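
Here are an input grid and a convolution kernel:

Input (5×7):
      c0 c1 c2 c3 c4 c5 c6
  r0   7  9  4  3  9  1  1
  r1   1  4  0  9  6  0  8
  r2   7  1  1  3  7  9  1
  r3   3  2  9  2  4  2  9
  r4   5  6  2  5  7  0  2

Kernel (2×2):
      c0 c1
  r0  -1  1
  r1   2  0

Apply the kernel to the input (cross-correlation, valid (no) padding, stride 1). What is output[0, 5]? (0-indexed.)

The receptive field on the input at this output position is [1 1 / 0 8]. Elementwise product with the kernel and sum: 1·-1 + 1·1 + 0·2.

0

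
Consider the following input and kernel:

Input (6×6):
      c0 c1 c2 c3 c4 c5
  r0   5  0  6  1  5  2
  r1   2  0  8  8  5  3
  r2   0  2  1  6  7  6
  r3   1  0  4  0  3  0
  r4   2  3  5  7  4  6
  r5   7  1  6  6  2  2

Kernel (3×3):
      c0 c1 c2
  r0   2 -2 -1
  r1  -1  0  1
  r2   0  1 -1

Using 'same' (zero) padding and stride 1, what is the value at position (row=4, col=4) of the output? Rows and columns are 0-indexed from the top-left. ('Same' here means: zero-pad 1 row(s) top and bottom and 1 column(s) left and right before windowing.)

The receptive field on the zero-padded input at this output position is [0 3 0 / 7 4 6 / 6 2 2]. Elementwise product with the kernel and sum: 0·2 + 3·-2 + 0·-1 + 7·-1 + 6·1 + 2·1 + 2·-1.

-7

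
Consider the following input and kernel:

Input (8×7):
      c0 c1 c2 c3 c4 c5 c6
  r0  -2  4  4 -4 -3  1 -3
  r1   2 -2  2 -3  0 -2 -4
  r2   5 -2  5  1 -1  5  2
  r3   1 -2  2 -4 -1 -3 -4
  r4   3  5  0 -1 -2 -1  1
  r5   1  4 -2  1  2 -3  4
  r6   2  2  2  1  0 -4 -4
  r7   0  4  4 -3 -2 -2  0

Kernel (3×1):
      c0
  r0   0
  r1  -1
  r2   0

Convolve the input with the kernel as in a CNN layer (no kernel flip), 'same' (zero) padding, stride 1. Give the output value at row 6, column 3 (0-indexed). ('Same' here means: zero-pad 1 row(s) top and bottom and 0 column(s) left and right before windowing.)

-1

The receptive field on the zero-padded input at this output position is [1 / 1 / -3]. Elementwise product with the kernel and sum: 1·-1.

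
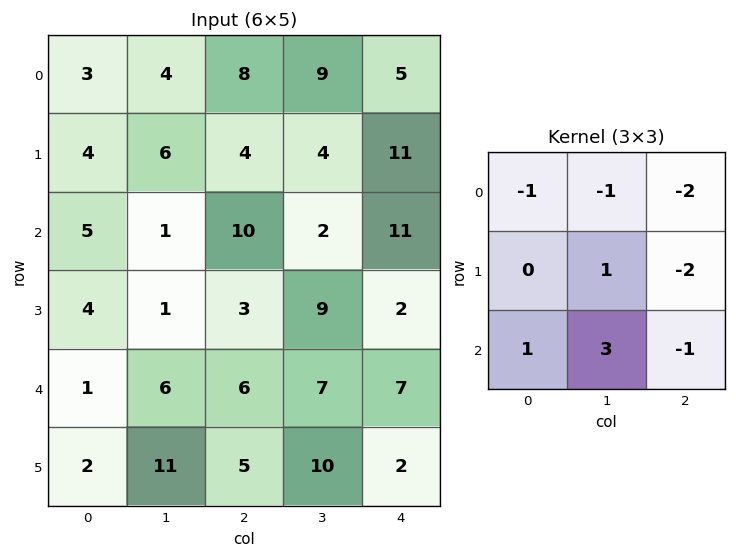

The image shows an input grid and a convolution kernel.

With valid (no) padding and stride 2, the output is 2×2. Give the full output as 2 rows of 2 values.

-27 -40
-18 -9

Output[0,0]: The receptive field on the input at this output position is [3 4 8 / 4 6 4 / 5 1 10]. Elementwise product with the kernel and sum: 3·-1 + 4·-1 + 8·-2 + 6·1 + 4·-2 + 5·1 + 1·3 + 10·-1.
Output[0,1]: The receptive field on the input at this output position is [8 9 5 / 4 4 11 / 10 2 11]. Elementwise product with the kernel and sum: 8·-1 + 9·-1 + 5·-2 + 4·1 + 11·-2 + 10·1 + 2·3 + 11·-1.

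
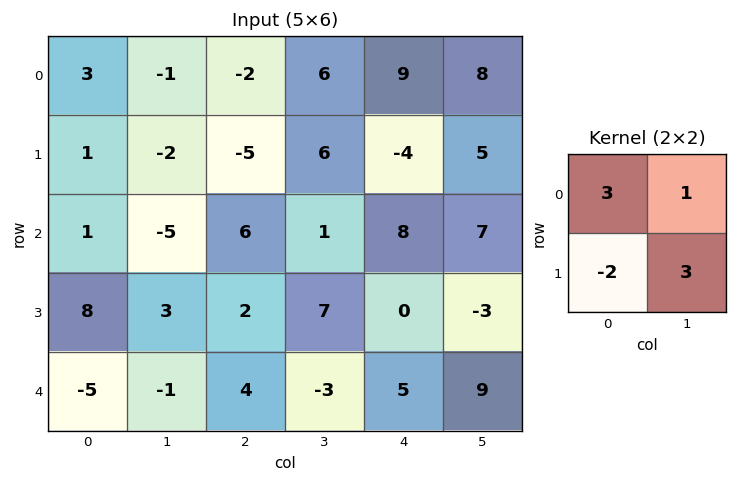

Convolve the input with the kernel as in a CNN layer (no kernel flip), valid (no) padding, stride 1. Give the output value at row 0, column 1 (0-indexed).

The receptive field on the input at this output position is [-1 -2 / -2 -5]. Elementwise product with the kernel and sum: -1·3 + -2·1 + -2·-2 + -5·3.

-16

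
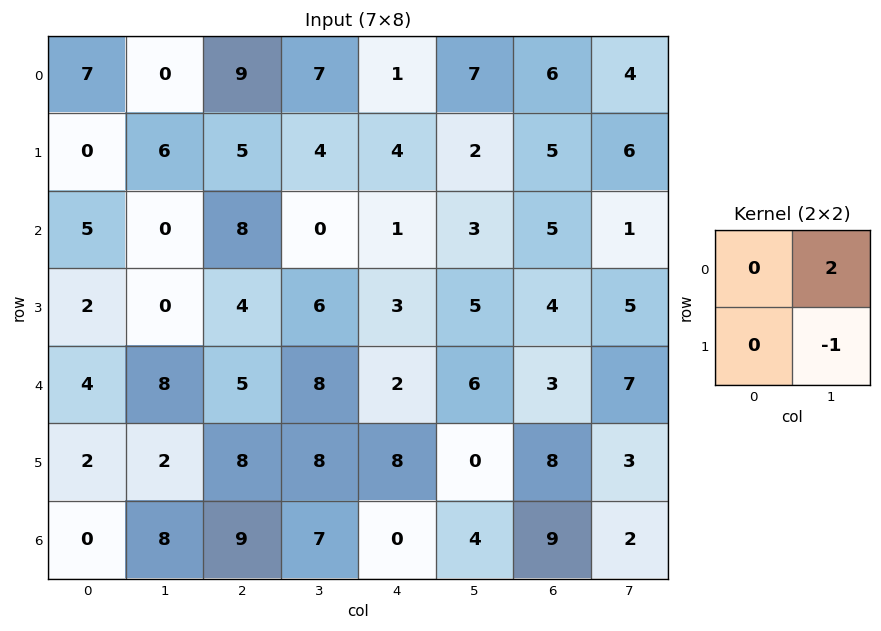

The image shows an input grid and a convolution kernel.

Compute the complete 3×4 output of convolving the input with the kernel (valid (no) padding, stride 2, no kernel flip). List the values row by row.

Output[0,0]: The receptive field on the input at this output position is [7 0 / 0 6]. Elementwise product with the kernel and sum: 0·2 + 6·-1.
Output[0,1]: The receptive field on the input at this output position is [9 7 / 5 4]. Elementwise product with the kernel and sum: 7·2 + 4·-1.

-6 10 12 2
0 -6 1 -3
14 8 12 11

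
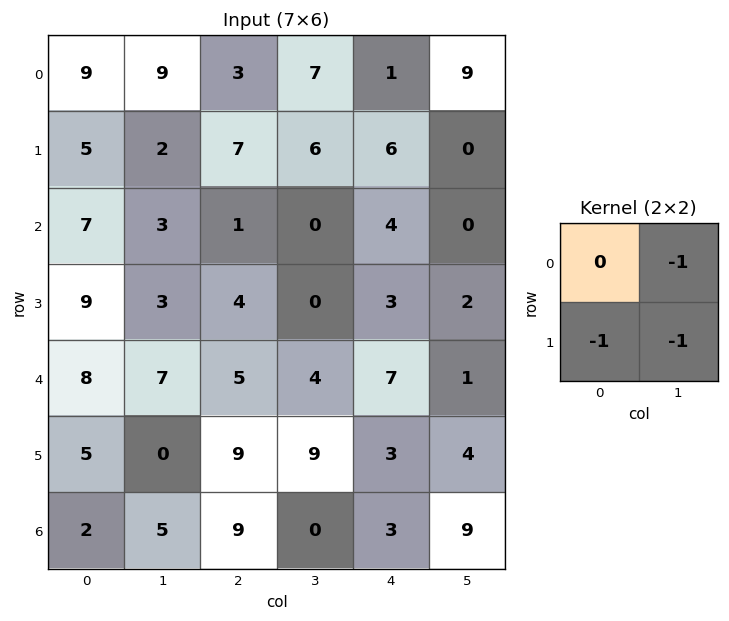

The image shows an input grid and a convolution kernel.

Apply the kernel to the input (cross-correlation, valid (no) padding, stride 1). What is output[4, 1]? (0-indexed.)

The receptive field on the input at this output position is [7 5 / 0 9]. Elementwise product with the kernel and sum: 5·-1 + 0·-1 + 9·-1.

-14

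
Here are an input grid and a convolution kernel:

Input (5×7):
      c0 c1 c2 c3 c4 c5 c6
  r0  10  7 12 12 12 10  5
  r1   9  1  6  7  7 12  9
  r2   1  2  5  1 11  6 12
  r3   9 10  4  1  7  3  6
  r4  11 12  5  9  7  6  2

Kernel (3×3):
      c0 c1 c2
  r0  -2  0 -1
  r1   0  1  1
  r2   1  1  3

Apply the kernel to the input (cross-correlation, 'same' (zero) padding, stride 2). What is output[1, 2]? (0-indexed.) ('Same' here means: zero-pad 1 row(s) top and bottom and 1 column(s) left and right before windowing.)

The receptive field on the zero-padded input at this output position is [7 7 12 / 1 11 6 / 1 7 3]. Elementwise product with the kernel and sum: 7·-2 + 12·-1 + 11·1 + 6·1 + 1·1 + 7·1 + 3·3.

8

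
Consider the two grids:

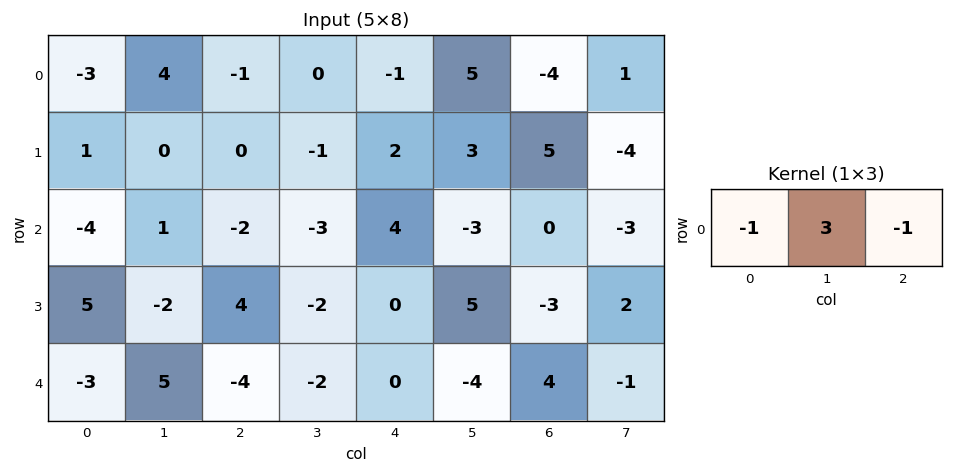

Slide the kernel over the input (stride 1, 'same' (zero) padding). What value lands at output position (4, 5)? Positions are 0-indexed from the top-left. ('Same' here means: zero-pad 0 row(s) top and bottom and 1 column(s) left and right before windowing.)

The receptive field on the zero-padded input at this output position is [0 -4 4]. Elementwise product with the kernel and sum: 0·-1 + -4·3 + 4·-1.

-16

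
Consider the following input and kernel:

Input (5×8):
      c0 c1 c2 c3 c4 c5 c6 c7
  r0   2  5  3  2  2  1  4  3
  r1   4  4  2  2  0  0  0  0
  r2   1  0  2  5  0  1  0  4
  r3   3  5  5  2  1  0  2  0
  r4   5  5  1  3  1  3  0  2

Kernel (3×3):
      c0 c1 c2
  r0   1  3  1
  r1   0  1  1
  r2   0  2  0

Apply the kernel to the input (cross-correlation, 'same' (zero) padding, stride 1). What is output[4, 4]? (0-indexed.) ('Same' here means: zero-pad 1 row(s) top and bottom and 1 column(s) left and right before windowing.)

9

The receptive field on the zero-padded input at this output position is [2 1 0 / 3 1 3 / 0 0 0]. Elementwise product with the kernel and sum: 2·1 + 1·3 + 0·1 + 1·1 + 3·1 + 0·2.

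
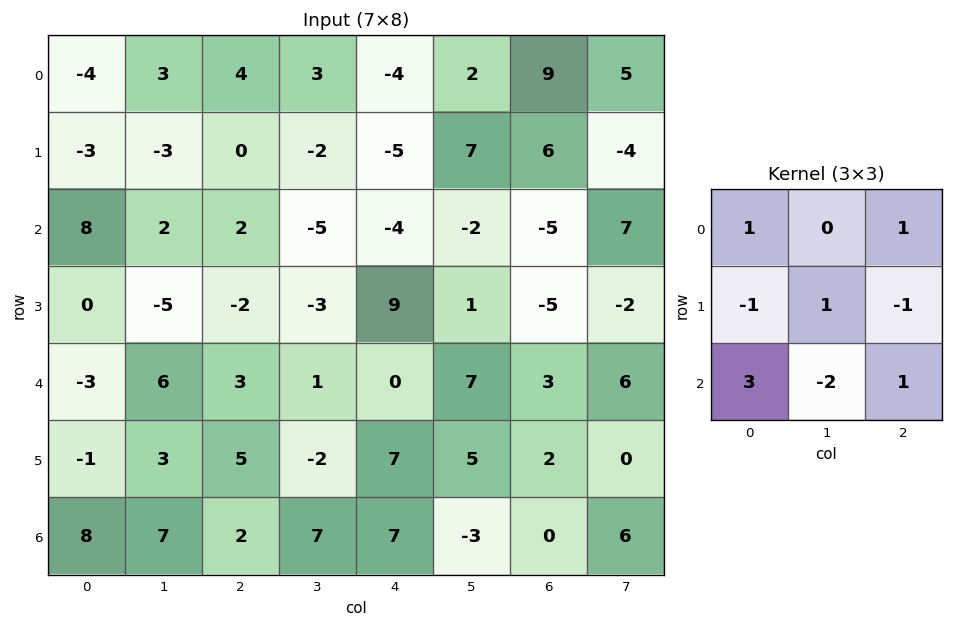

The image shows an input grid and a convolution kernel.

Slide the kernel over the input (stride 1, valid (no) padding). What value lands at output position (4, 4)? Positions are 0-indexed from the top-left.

26

The receptive field on the input at this output position is [0 7 3 / 7 5 2 / 7 -3 0]. Elementwise product with the kernel and sum: 0·1 + 3·1 + 7·-1 + 5·1 + 2·-1 + 7·3 + -3·-2 + 0·1.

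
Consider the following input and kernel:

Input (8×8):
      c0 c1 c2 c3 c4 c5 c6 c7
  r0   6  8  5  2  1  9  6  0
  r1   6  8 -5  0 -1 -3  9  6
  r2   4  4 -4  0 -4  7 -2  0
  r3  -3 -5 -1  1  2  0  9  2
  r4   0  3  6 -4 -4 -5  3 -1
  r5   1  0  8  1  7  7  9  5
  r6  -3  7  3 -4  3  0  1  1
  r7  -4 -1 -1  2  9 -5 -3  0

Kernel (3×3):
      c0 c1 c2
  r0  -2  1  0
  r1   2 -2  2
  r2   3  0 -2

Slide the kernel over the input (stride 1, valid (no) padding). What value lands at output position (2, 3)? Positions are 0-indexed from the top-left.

-8

The receptive field on the input at this output position is [0 -4 7 / 1 2 0 / -4 -4 -5]. Elementwise product with the kernel and sum: 0·-2 + -4·1 + 1·2 + 2·-2 + 0·2 + -4·3 + -5·-2.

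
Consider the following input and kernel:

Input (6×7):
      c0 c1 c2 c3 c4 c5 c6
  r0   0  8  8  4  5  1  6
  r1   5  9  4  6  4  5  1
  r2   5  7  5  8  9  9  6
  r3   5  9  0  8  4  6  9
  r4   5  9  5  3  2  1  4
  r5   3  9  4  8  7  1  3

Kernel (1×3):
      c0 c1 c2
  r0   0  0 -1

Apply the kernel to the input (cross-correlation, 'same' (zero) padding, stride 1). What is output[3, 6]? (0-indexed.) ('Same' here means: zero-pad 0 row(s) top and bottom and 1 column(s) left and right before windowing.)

The receptive field on the zero-padded input at this output position is [6 9 0]. Elementwise product with the kernel and sum: 0·-1.

0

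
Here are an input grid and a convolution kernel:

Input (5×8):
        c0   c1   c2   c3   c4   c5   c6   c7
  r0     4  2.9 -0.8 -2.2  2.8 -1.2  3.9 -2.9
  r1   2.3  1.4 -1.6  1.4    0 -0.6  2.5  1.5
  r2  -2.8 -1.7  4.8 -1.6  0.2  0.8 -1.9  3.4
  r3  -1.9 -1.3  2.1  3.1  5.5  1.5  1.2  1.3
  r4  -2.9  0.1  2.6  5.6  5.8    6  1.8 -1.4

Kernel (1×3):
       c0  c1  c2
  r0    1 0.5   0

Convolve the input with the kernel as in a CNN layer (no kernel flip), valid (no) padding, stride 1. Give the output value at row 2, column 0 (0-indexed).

-3.65

The receptive field on the input at this output position is [-2.8 -1.7 4.8]. Elementwise product with the kernel and sum: -2.8·1 + -1.7·0.5.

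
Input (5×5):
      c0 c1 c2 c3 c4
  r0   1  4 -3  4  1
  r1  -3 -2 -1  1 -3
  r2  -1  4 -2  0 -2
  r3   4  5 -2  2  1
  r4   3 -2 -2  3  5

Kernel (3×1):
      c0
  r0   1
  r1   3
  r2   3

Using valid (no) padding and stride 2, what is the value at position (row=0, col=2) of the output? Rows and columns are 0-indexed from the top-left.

The receptive field on the input at this output position is [1 / -3 / -2]. Elementwise product with the kernel and sum: 1·1 + -3·3 + -2·3.

-14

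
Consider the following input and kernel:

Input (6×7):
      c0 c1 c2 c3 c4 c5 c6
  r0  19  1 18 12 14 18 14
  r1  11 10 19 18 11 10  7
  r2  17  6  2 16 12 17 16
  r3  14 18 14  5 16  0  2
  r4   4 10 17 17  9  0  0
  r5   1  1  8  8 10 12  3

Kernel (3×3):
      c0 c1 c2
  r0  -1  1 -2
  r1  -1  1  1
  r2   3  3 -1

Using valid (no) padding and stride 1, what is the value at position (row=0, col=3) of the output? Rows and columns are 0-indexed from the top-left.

The receptive field on the input at this output position is [12 14 18 / 18 11 10 / 16 12 17]. Elementwise product with the kernel and sum: 12·-1 + 14·1 + 18·-2 + 18·-1 + 11·1 + 10·1 + 16·3 + 12·3 + 17·-1.

36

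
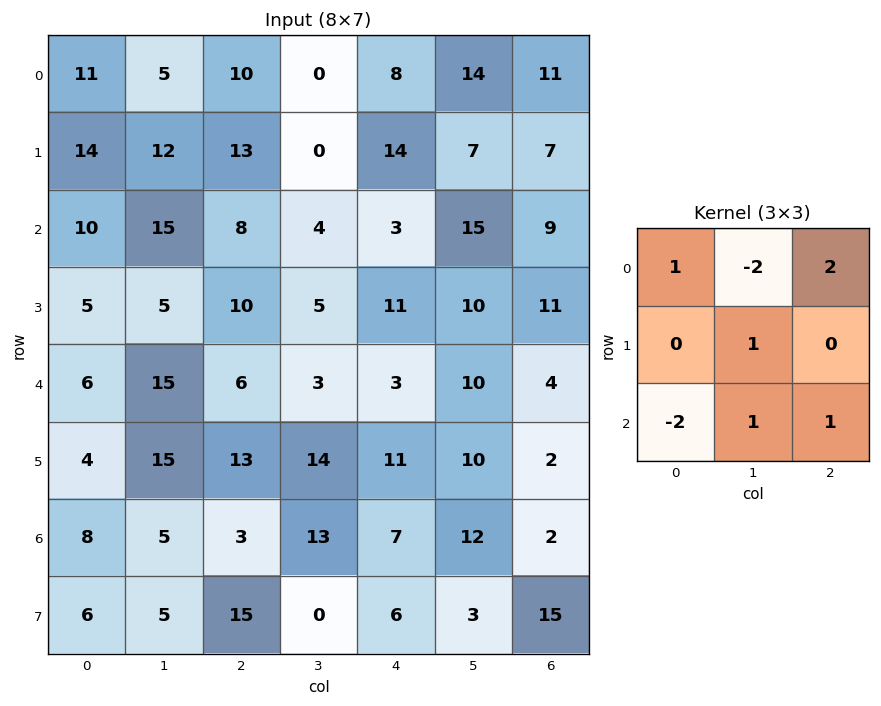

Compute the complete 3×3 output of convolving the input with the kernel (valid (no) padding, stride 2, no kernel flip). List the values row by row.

36 17 27
10 5 9
-5 34 1

Output[0,0]: The receptive field on the input at this output position is [11 5 10 / 14 12 13 / 10 15 8]. Elementwise product with the kernel and sum: 11·1 + 5·-2 + 10·2 + 12·1 + 10·-2 + 15·1 + 8·1.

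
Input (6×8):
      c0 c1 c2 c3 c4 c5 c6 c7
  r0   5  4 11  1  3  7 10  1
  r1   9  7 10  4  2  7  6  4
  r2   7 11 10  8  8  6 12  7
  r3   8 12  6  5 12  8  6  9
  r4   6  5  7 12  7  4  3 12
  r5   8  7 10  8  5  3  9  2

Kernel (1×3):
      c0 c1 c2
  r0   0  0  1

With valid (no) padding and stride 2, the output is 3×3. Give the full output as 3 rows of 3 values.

11 3 10
10 8 12
7 7 3

Output[0,0]: The receptive field on the input at this output position is [5 4 11]. Elementwise product with the kernel and sum: 11·1.
Output[0,1]: The receptive field on the input at this output position is [11 1 3]. Elementwise product with the kernel and sum: 3·1.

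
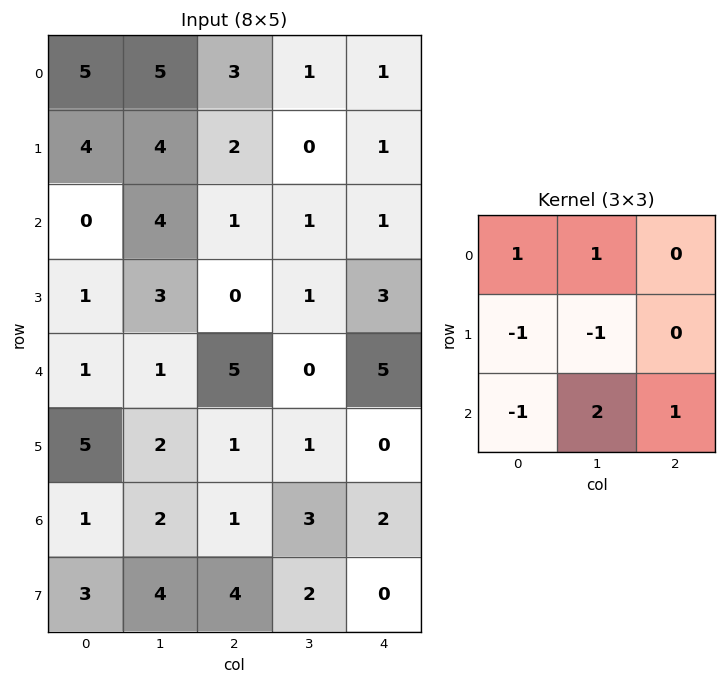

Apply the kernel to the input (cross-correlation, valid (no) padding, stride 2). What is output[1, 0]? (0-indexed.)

The receptive field on the input at this output position is [0 4 1 / 1 3 0 / 1 1 5]. Elementwise product with the kernel and sum: 0·1 + 4·1 + 1·-1 + 3·-1 + 1·-1 + 1·2 + 5·1.

6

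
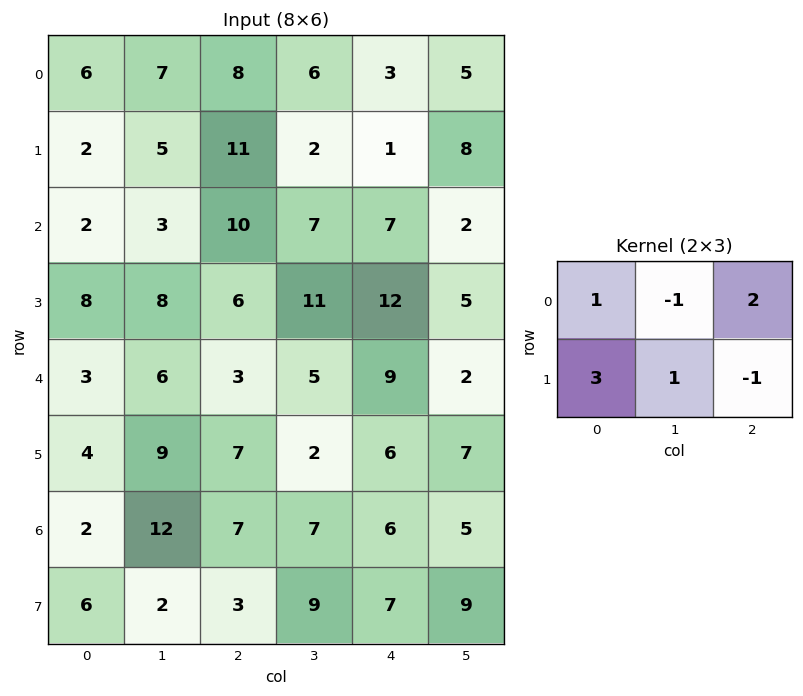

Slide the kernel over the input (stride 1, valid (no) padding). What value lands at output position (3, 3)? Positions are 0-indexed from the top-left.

The receptive field on the input at this output position is [11 12 5 / 5 9 2]. Elementwise product with the kernel and sum: 11·1 + 12·-1 + 5·2 + 5·3 + 9·1 + 2·-1.

31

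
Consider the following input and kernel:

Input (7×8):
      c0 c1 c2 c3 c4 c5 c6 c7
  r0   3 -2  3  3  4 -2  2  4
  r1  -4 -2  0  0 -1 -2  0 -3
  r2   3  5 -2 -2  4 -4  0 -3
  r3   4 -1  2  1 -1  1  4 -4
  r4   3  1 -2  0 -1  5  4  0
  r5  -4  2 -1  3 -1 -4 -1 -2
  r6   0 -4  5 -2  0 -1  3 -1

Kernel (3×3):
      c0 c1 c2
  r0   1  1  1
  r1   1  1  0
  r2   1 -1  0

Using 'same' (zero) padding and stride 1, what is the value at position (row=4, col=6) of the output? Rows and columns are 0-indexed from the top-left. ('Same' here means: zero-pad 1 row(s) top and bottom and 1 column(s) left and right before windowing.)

The receptive field on the zero-padded input at this output position is [1 4 -4 / 5 4 0 / -4 -1 -2]. Elementwise product with the kernel and sum: 1·1 + 4·1 + -4·1 + 5·1 + 4·1 + -4·1 + -1·-1.

7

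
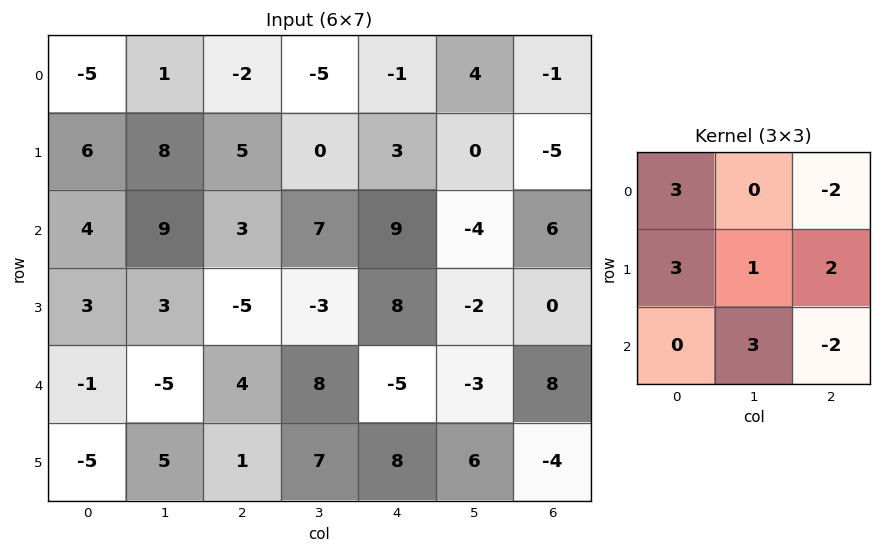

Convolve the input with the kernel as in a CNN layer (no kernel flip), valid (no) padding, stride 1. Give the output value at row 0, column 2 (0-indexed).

The receptive field on the input at this output position is [-2 -5 -1 / 5 0 3 / 3 7 9]. Elementwise product with the kernel and sum: -2·3 + -1·-2 + 5·3 + 0·1 + 3·2 + 7·3 + 9·-2.

20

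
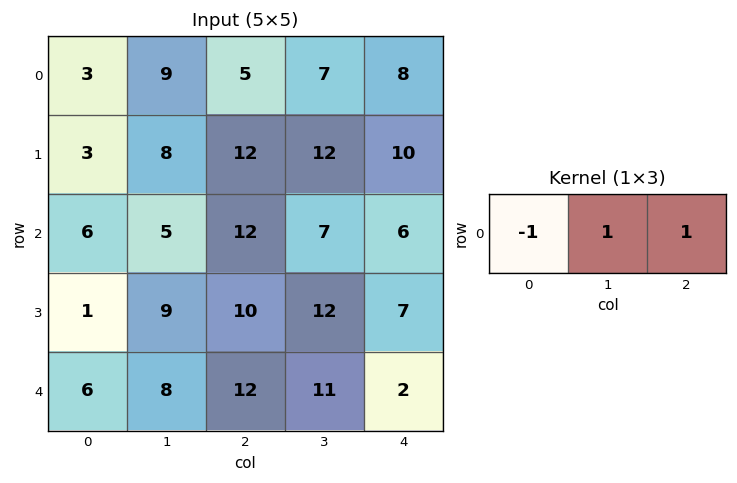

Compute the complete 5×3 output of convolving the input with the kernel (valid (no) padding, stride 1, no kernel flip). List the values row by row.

Output[0,0]: The receptive field on the input at this output position is [3 9 5]. Elementwise product with the kernel and sum: 3·-1 + 9·1 + 5·1.

11 3 10
17 16 10
11 14 1
18 13 9
14 15 1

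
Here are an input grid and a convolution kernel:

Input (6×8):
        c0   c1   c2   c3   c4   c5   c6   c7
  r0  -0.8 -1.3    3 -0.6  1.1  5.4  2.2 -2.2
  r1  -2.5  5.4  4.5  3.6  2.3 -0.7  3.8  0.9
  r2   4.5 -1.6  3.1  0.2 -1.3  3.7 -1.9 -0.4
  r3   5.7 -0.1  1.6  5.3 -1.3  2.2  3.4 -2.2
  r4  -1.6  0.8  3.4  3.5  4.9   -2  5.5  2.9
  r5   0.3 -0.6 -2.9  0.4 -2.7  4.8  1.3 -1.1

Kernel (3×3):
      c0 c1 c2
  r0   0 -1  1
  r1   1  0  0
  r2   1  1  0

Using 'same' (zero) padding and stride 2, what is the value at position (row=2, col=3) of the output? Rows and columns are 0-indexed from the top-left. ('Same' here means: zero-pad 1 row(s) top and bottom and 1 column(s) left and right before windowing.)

-1.5

The receptive field on the zero-padded input at this output position is [2.2 3.4 -2.2 / -2 5.5 2.9 / 4.8 1.3 -1.1]. Elementwise product with the kernel and sum: 3.4·-1 + -2.2·1 + -2·1 + 4.8·1 + 1.3·1.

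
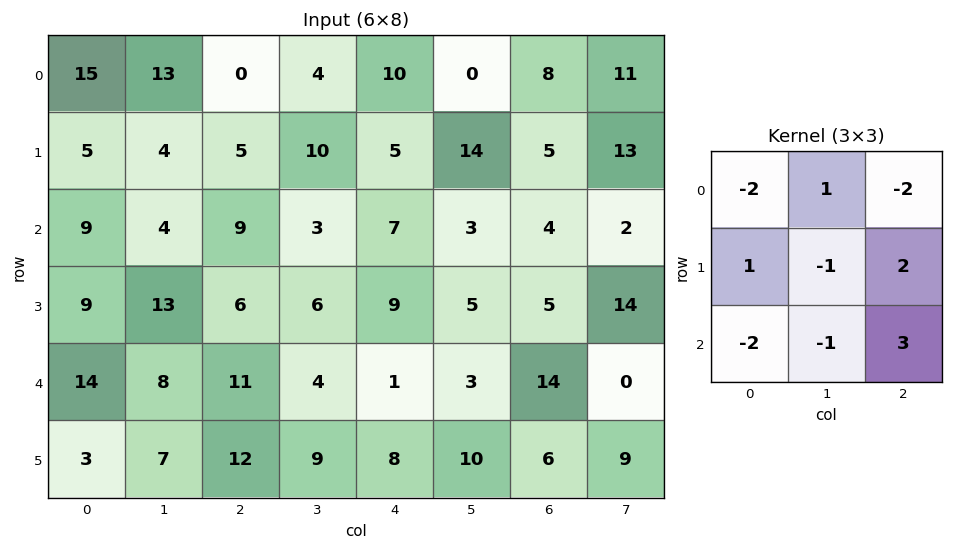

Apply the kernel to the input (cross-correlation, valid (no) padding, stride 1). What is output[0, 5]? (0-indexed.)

17

The receptive field on the input at this output position is [0 8 11 / 14 5 13 / 3 4 2]. Elementwise product with the kernel and sum: 0·-2 + 8·1 + 11·-2 + 14·1 + 5·-1 + 13·2 + 3·-2 + 4·-1 + 2·3.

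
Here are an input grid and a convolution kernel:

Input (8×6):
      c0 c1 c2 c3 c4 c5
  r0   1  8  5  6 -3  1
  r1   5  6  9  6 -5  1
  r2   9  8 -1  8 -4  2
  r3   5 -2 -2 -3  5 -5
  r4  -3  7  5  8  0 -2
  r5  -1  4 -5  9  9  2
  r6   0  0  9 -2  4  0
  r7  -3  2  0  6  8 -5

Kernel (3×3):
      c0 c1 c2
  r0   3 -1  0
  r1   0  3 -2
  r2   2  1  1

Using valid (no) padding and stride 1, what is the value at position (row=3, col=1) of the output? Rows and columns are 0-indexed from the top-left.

7

The receptive field on the input at this output position is [-2 -2 -3 / 7 5 8 / 4 -5 9]. Elementwise product with the kernel and sum: -2·3 + -2·-1 + 5·3 + 8·-2 + 4·2 + -5·1 + 9·1.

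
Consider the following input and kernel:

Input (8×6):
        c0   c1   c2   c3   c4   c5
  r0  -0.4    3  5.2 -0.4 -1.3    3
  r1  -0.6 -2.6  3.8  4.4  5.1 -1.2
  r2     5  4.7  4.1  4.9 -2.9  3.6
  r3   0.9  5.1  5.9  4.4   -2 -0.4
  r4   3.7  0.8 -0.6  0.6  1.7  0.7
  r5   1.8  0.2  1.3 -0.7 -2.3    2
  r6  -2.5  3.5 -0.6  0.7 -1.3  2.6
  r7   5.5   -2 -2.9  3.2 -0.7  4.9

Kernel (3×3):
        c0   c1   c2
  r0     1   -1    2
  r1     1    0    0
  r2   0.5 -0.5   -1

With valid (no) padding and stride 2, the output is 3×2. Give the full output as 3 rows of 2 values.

2.45 9.3
11.45 -3
1.1 4.15

Output[0,0]: The receptive field on the input at this output position is [-0.4 3 5.2 / -0.6 -2.6 3.8 / 5 4.7 4.1]. Elementwise product with the kernel and sum: -0.4·1 + 3·-1 + 5.2·2 + -0.6·1 + 5·0.5 + 4.7·-0.5 + 4.1·-1.
Output[0,1]: The receptive field on the input at this output position is [5.2 -0.4 -1.3 / 3.8 4.4 5.1 / 4.1 4.9 -2.9]. Elementwise product with the kernel and sum: 5.2·1 + -0.4·-1 + -1.3·2 + 3.8·1 + 4.1·0.5 + 4.9·-0.5 + -2.9·-1.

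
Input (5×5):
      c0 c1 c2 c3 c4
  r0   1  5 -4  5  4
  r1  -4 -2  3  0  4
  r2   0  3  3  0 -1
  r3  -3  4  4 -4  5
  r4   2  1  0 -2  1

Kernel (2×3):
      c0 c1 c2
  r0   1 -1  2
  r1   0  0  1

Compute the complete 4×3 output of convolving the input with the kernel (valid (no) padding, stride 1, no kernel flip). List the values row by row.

Output[0,0]: The receptive field on the input at this output position is [1 5 -4 / -4 -2 3]. Elementwise product with the kernel and sum: 1·1 + 5·-1 + -4·2 + 3·1.

-9 19 3
7 -5 10
7 -4 6
1 -10 19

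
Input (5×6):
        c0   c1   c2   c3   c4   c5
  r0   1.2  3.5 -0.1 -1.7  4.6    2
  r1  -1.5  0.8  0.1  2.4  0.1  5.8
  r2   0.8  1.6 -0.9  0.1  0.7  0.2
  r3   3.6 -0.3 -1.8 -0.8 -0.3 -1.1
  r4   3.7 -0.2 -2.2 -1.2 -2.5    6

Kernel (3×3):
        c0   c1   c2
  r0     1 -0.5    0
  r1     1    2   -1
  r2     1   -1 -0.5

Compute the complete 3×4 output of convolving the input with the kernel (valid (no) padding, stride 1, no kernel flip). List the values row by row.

Output[0,0]: The receptive field on the input at this output position is [1.2 3.5 -0.1 / -1.5 0.8 0.1 / 0.8 1.6 -0.9]. Elementwise product with the kernel and sum: 1.2·1 + 3.5·-0.5 + -1.5·1 + 0.8·2 + 0.1·-1 + 0.8·1 + 1.6·-1 + -0.9·-0.5.

-0.9 4.6 4.2 -7.9
7.8 2.35 -3.35 3.7
9.8 1.55 -3.8 -2.25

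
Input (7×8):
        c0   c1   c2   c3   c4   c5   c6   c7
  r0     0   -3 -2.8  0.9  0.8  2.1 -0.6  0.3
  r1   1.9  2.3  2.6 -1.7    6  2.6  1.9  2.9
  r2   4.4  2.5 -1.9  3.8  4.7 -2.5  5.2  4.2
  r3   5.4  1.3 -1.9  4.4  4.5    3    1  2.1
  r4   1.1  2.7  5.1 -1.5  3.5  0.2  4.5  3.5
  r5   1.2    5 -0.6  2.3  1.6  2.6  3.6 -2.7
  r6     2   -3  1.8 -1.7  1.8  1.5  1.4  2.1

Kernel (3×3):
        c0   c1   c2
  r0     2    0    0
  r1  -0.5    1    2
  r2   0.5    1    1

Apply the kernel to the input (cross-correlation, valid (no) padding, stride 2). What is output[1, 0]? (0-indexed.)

11.95

The receptive field on the input at this output position is [4.4 2.5 -1.9 / 5.4 1.3 -1.9 / 1.1 2.7 5.1]. Elementwise product with the kernel and sum: 4.4·2 + 5.4·-0.5 + 1.3·1 + -1.9·2 + 1.1·0.5 + 2.7·1 + 5.1·1.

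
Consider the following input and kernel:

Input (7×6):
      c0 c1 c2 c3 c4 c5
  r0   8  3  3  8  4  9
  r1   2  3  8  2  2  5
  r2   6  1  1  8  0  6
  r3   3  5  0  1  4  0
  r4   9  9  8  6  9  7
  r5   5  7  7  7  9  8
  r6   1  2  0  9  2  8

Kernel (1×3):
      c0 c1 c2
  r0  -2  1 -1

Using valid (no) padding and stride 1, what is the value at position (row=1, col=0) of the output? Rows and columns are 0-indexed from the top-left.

-9

The receptive field on the input at this output position is [2 3 8]. Elementwise product with the kernel and sum: 2·-2 + 3·1 + 8·-1.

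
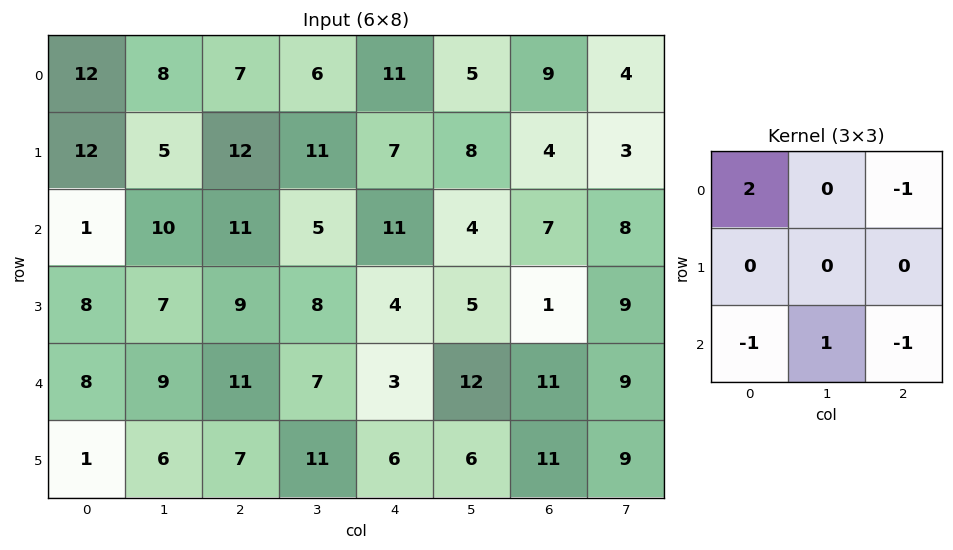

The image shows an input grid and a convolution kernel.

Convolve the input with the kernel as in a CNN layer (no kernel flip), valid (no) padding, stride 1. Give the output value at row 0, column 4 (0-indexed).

The receptive field on the input at this output position is [11 5 9 / 7 8 4 / 11 4 7]. Elementwise product with the kernel and sum: 11·2 + 9·-1 + 11·-1 + 4·1 + 7·-1.

-1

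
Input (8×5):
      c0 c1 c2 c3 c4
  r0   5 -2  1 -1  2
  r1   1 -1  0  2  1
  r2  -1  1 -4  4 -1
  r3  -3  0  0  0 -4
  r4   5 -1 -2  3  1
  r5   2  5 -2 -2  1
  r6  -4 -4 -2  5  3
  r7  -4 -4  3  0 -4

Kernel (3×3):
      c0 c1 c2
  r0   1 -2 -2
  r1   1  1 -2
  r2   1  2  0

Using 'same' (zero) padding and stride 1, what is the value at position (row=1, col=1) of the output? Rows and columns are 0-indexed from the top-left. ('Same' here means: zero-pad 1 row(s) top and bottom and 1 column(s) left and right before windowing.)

8

The receptive field on the zero-padded input at this output position is [5 -2 1 / 1 -1 0 / -1 1 -4]. Elementwise product with the kernel and sum: 5·1 + -2·-2 + 1·-2 + 1·1 + -1·1 + 0·-2 + -1·1 + 1·2.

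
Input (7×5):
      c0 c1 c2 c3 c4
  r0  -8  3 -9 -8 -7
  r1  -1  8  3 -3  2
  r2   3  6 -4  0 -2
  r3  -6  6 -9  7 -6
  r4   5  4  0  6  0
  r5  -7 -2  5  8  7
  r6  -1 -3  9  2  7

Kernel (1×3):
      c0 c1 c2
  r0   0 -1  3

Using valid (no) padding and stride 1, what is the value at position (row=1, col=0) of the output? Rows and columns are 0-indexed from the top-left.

The receptive field on the input at this output position is [-1 8 3]. Elementwise product with the kernel and sum: 8·-1 + 3·3.

1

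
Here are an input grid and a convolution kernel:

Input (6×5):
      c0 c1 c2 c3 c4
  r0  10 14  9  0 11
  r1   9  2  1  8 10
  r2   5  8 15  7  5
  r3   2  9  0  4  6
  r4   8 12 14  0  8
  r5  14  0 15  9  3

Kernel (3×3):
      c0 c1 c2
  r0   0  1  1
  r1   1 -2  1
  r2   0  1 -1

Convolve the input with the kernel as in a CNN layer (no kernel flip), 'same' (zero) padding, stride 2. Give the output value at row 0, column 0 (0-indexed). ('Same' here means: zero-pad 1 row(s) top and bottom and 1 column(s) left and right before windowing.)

The receptive field on the zero-padded input at this output position is [0 0 0 / 0 10 14 / 0 9 2]. Elementwise product with the kernel and sum: 0·1 + 0·1 + 0·1 + 10·-2 + 14·1 + 9·1 + 2·-1.

1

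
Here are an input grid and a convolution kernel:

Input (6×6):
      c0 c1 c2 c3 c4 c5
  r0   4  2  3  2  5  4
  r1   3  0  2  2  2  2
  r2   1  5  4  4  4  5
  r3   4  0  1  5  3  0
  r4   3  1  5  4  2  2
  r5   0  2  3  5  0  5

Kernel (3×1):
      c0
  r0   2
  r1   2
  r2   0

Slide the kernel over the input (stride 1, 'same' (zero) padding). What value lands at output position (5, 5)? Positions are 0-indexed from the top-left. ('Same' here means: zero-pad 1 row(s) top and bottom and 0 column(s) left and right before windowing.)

The receptive field on the zero-padded input at this output position is [2 / 5 / 0]. Elementwise product with the kernel and sum: 2·2 + 5·2.

14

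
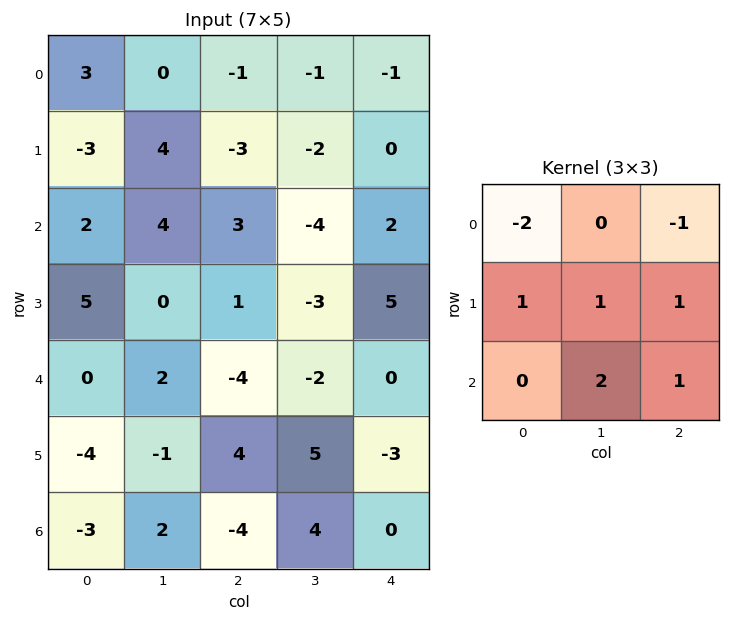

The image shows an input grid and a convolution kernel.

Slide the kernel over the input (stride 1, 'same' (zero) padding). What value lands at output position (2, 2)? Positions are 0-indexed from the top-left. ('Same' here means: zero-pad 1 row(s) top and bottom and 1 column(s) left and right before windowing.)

-4

The receptive field on the zero-padded input at this output position is [4 -3 -2 / 4 3 -4 / 0 1 -3]. Elementwise product with the kernel and sum: 4·-2 + -2·-1 + 4·1 + 3·1 + -4·1 + 1·2 + -3·1.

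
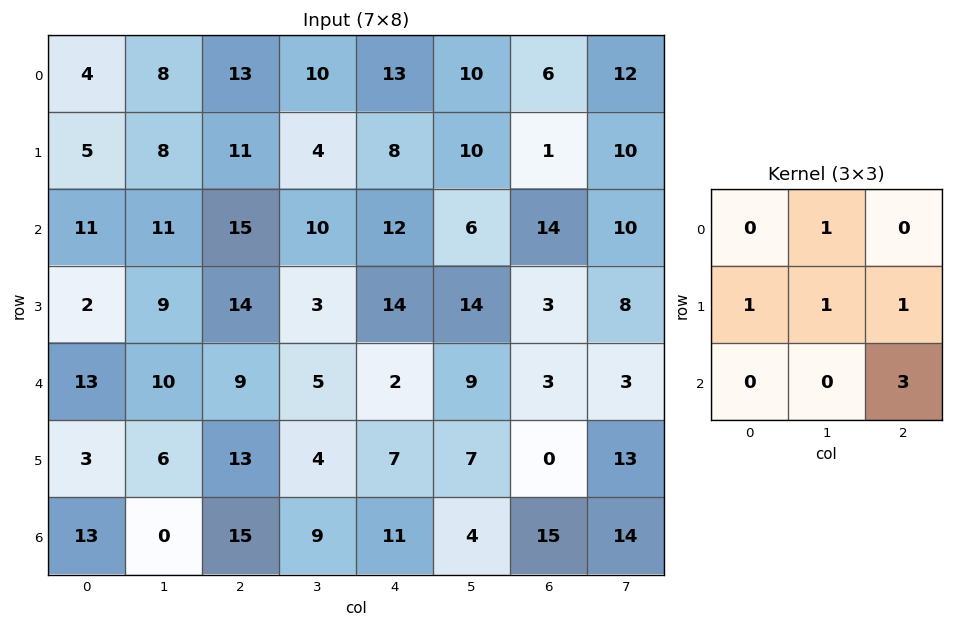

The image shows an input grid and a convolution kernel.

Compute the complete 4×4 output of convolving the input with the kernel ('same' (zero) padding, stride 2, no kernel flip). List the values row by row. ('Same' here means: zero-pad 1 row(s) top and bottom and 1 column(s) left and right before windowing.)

Output[0,0]: The receptive field on the zero-padded input at this output position is [0 0 0 / 0 4 8 / 0 5 8]. Elementwise product with the kernel and sum: 0·1 + 0·1 + 4·1 + 8·1 + 8·3.
Output[0,1]: The receptive field on the zero-padded input at this output position is [0 0 0 / 8 13 10 / 8 11 4]. Elementwise product with the kernel and sum: 0·1 + 8·1 + 13·1 + 10·1 + 4·3.

36 43 63 58
54 56 78 55
43 50 51 57
16 37 31 33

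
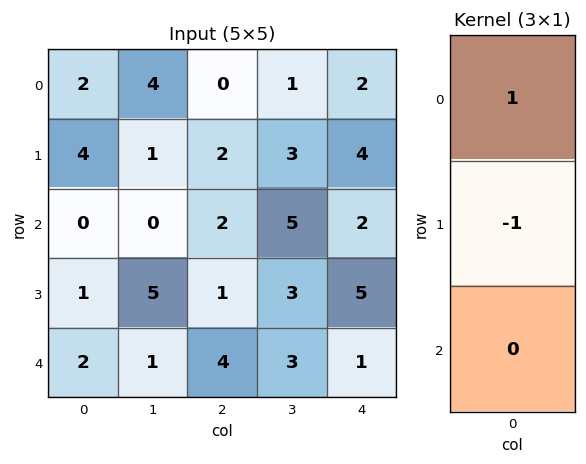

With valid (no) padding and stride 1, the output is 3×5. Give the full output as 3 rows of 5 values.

Output[0,0]: The receptive field on the input at this output position is [2 / 4 / 0]. Elementwise product with the kernel and sum: 2·1 + 4·-1.
Output[0,1]: The receptive field on the input at this output position is [4 / 1 / 0]. Elementwise product with the kernel and sum: 4·1 + 1·-1.

-2 3 -2 -2 -2
4 1 0 -2 2
-1 -5 1 2 -3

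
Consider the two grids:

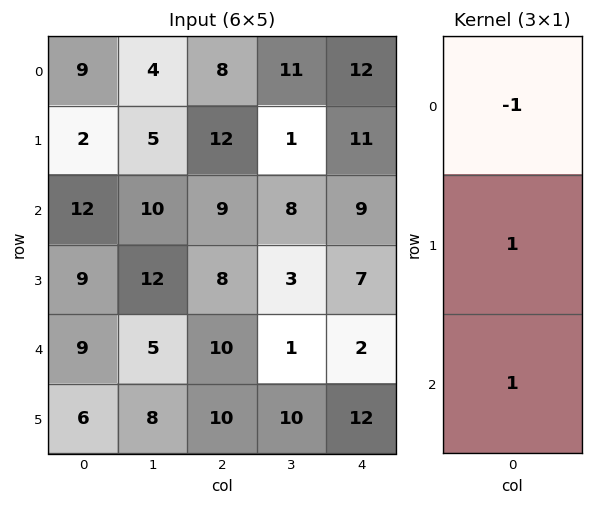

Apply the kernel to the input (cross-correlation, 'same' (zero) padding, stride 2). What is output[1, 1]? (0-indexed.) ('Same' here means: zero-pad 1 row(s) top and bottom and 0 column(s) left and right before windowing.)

5

The receptive field on the zero-padded input at this output position is [12 / 9 / 8]. Elementwise product with the kernel and sum: 12·-1 + 9·1 + 8·1.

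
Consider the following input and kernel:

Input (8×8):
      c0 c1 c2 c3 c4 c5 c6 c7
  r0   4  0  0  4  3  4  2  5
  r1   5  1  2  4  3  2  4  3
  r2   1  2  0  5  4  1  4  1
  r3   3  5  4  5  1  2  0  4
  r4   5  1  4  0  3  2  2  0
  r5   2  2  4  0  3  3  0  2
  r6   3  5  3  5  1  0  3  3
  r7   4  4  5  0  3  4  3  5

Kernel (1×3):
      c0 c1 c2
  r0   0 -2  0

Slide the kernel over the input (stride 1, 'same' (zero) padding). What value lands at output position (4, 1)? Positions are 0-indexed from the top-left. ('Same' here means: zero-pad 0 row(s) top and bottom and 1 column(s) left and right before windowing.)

The receptive field on the zero-padded input at this output position is [5 1 4]. Elementwise product with the kernel and sum: 1·-2.

-2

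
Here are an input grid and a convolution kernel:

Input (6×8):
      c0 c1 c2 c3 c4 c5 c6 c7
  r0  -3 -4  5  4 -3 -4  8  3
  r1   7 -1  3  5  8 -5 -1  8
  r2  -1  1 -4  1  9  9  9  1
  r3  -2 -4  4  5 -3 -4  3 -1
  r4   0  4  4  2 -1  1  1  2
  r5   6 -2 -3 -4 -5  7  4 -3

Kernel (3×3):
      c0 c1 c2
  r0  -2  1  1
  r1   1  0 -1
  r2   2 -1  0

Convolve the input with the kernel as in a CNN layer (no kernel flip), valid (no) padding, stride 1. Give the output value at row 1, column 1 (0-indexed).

-2

The receptive field on the input at this output position is [-1 3 5 / 1 -4 1 / -4 4 5]. Elementwise product with the kernel and sum: -1·-2 + 3·1 + 5·1 + 1·1 + 1·-1 + -4·2 + 4·-1.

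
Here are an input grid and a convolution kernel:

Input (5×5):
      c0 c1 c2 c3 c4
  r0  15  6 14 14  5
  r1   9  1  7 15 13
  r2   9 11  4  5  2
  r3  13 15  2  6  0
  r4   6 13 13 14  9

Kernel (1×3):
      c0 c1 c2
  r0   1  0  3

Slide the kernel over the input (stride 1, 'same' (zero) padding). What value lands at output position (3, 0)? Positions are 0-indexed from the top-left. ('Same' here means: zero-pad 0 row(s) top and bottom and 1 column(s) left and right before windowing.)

45

The receptive field on the zero-padded input at this output position is [0 13 15]. Elementwise product with the kernel and sum: 0·1 + 15·3.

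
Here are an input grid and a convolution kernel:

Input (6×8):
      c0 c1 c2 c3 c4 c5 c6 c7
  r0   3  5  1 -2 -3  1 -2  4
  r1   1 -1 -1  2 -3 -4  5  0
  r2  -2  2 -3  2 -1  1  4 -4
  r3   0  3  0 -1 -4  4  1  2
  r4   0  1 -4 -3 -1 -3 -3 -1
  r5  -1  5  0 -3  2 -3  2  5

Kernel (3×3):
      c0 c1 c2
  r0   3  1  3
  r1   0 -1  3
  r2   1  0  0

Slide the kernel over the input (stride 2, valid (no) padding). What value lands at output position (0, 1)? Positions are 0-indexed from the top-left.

-22

The receptive field on the input at this output position is [1 -2 -3 / -1 2 -3 / -3 2 -1]. Elementwise product with the kernel and sum: 1·3 + -2·1 + -3·3 + 2·-1 + -3·3 + -3·1.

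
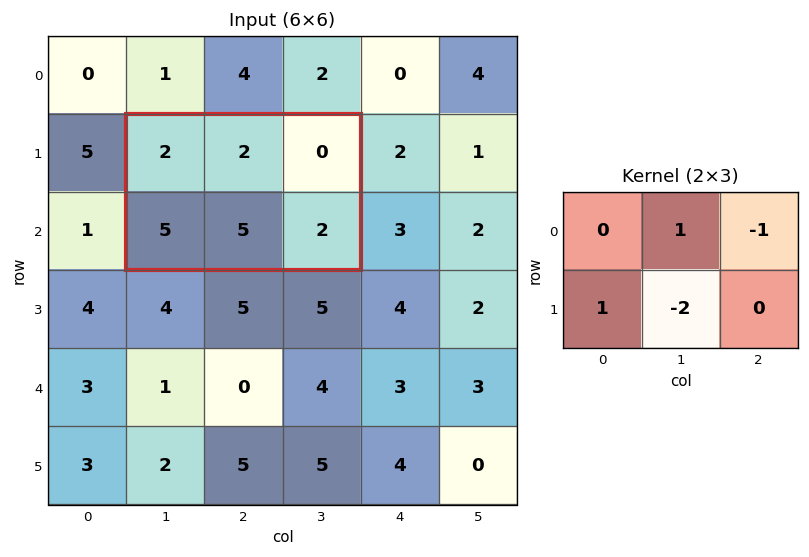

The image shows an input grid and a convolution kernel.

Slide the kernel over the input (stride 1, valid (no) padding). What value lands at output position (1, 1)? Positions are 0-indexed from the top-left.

The receptive field on the input at this output position is [2 2 0 / 5 5 2]. Elementwise product with the kernel and sum: 2·1 + 0·-1 + 5·1 + 5·-2.

-3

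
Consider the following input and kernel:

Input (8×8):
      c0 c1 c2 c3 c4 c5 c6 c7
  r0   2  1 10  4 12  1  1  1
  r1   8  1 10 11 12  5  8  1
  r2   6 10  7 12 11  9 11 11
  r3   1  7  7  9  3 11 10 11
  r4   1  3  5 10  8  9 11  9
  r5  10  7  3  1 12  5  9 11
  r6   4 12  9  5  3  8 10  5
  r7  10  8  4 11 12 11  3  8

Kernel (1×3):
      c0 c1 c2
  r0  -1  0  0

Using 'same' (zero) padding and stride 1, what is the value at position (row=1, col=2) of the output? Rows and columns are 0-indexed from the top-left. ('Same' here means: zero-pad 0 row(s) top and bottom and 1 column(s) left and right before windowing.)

-1

The receptive field on the zero-padded input at this output position is [1 10 11]. Elementwise product with the kernel and sum: 1·-1.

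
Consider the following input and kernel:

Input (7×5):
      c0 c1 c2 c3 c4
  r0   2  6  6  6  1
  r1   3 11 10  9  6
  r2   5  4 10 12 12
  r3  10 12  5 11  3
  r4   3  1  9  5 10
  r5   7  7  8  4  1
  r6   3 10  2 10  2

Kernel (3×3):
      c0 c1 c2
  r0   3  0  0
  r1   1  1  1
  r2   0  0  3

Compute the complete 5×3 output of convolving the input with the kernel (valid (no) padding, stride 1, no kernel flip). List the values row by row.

60 84 79
43 92 73
69 55 79
67 63 42
37 52 46

Output[0,0]: The receptive field on the input at this output position is [2 6 6 / 3 11 10 / 5 4 10]. Elementwise product with the kernel and sum: 2·3 + 3·1 + 11·1 + 10·1 + 10·3.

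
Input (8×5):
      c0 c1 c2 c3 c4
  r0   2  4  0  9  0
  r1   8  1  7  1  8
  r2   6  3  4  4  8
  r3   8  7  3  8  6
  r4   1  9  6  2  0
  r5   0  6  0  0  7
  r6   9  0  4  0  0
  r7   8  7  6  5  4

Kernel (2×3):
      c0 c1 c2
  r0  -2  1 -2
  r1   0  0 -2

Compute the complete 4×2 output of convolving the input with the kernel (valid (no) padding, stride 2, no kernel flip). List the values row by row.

-14 -7
-23 -32
-5 -24
-38 -16

Output[0,0]: The receptive field on the input at this output position is [2 4 0 / 8 1 7]. Elementwise product with the kernel and sum: 2·-2 + 4·1 + 0·-2 + 7·-2.
Output[0,1]: The receptive field on the input at this output position is [0 9 0 / 7 1 8]. Elementwise product with the kernel and sum: 0·-2 + 9·1 + 0·-2 + 8·-2.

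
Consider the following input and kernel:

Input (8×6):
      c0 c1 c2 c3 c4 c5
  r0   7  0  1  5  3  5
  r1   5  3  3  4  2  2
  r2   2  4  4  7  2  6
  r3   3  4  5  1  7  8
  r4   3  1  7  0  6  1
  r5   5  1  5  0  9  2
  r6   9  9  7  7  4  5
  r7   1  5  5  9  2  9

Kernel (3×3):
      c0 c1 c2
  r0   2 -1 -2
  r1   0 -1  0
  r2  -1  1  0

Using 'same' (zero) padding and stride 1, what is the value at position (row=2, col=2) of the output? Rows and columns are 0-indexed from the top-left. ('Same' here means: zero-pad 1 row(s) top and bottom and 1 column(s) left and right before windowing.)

The receptive field on the zero-padded input at this output position is [3 3 4 / 4 4 7 / 4 5 1]. Elementwise product with the kernel and sum: 3·2 + 3·-1 + 4·-2 + 4·-1 + 4·-1 + 5·1.

-8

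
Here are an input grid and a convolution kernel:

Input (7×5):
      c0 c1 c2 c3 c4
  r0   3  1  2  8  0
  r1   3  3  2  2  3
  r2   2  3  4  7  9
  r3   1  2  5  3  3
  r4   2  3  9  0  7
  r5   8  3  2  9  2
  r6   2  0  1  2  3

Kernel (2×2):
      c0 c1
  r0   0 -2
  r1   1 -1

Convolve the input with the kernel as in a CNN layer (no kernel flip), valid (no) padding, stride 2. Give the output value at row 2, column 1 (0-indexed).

-7

The receptive field on the input at this output position is [9 0 / 2 9]. Elementwise product with the kernel and sum: 0·-2 + 2·1 + 9·-1.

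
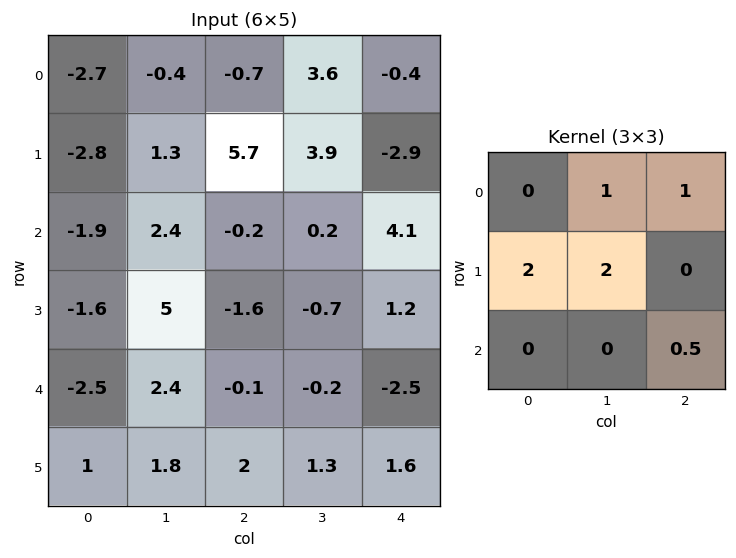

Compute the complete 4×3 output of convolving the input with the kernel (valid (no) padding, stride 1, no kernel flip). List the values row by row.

-4.2 17 24.45
7.2 13.65 1.6
8.95 6.7 -1.55
4.2 2.95 0.7

Output[0,0]: The receptive field on the input at this output position is [-2.7 -0.4 -0.7 / -2.8 1.3 5.7 / -1.9 2.4 -0.2]. Elementwise product with the kernel and sum: -0.4·1 + -0.7·1 + -2.8·2 + 1.3·2 + -0.2·0.5.
Output[0,1]: The receptive field on the input at this output position is [-0.4 -0.7 3.6 / 1.3 5.7 3.9 / 2.4 -0.2 0.2]. Elementwise product with the kernel and sum: -0.7·1 + 3.6·1 + 1.3·2 + 5.7·2 + 0.2·0.5.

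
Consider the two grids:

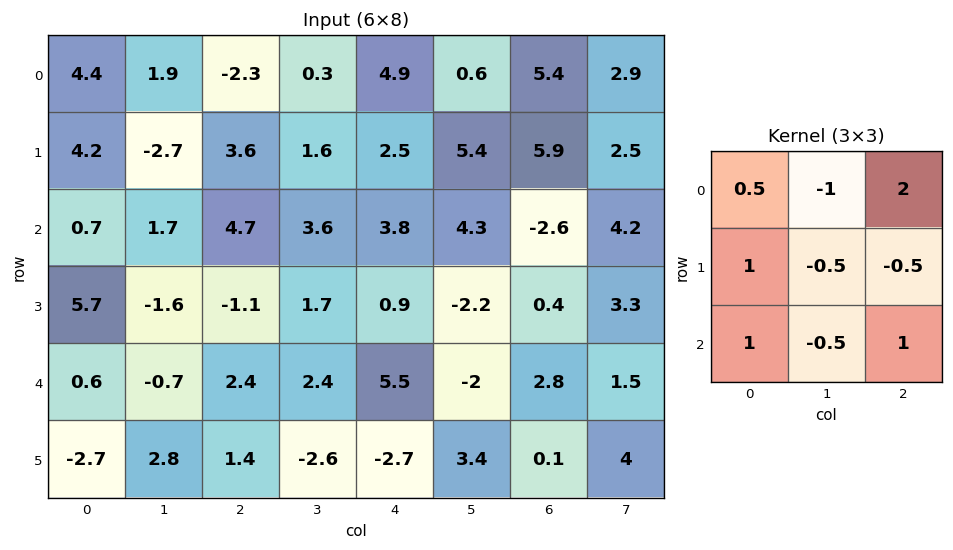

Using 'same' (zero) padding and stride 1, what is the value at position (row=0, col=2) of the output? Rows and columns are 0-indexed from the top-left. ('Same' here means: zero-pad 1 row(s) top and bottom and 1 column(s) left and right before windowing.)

The receptive field on the zero-padded input at this output position is [0 0 0 / 1.9 -2.3 0.3 / -2.7 3.6 1.6]. Elementwise product with the kernel and sum: 0·0.5 + 0·-1 + 0·2 + 1.9·1 + -2.3·-0.5 + 0.3·-0.5 + -2.7·1 + 3.6·-0.5 + 1.6·1.

0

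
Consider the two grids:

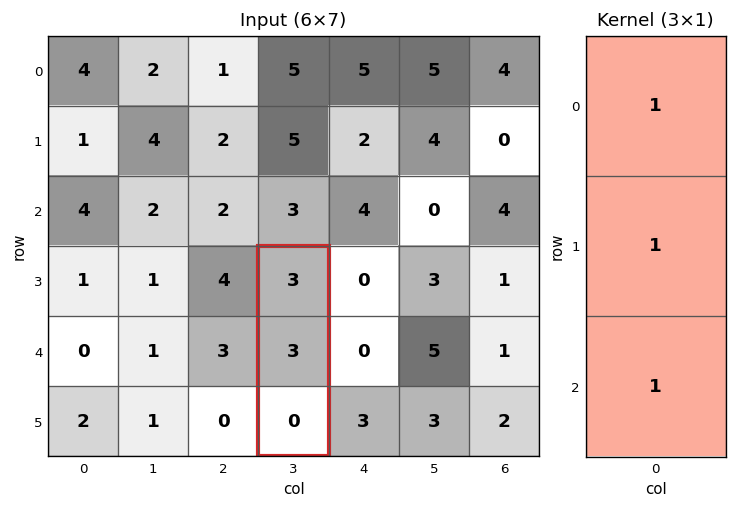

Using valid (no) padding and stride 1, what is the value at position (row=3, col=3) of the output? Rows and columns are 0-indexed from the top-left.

6

The receptive field on the input at this output position is [3 / 3 / 0]. Elementwise product with the kernel and sum: 3·1 + 3·1 + 0·1.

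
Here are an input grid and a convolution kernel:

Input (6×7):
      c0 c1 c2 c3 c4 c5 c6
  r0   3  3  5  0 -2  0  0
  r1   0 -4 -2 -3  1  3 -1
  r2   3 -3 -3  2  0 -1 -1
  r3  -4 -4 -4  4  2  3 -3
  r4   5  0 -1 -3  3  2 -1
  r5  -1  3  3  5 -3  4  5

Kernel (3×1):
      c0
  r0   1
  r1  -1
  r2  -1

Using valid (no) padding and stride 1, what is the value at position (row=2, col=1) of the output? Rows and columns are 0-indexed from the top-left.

The receptive field on the input at this output position is [-3 / -4 / 0]. Elementwise product with the kernel and sum: -3·1 + -4·-1 + 0·-1.

1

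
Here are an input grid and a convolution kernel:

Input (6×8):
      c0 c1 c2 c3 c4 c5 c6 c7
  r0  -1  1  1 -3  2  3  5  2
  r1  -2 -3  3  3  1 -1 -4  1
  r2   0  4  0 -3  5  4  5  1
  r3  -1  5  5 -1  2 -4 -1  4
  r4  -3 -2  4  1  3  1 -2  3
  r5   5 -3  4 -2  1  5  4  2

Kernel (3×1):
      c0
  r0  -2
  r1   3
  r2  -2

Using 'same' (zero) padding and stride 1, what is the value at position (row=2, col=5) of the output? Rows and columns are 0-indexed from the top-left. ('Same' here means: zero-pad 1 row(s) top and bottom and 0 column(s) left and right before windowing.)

The receptive field on the zero-padded input at this output position is [-1 / 4 / -4]. Elementwise product with the kernel and sum: -1·-2 + 4·3 + -4·-2.

22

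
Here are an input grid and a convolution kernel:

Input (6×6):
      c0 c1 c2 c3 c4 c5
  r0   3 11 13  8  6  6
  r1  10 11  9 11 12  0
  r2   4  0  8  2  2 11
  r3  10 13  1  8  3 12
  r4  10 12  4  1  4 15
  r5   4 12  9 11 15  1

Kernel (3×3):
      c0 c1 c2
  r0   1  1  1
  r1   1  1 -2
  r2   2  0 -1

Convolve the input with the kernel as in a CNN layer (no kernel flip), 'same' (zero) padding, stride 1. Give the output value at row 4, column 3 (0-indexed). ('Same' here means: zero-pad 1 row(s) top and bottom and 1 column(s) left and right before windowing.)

12

The receptive field on the zero-padded input at this output position is [1 8 3 / 4 1 4 / 9 11 15]. Elementwise product with the kernel and sum: 1·1 + 8·1 + 3·1 + 4·1 + 1·1 + 4·-2 + 9·2 + 15·-1.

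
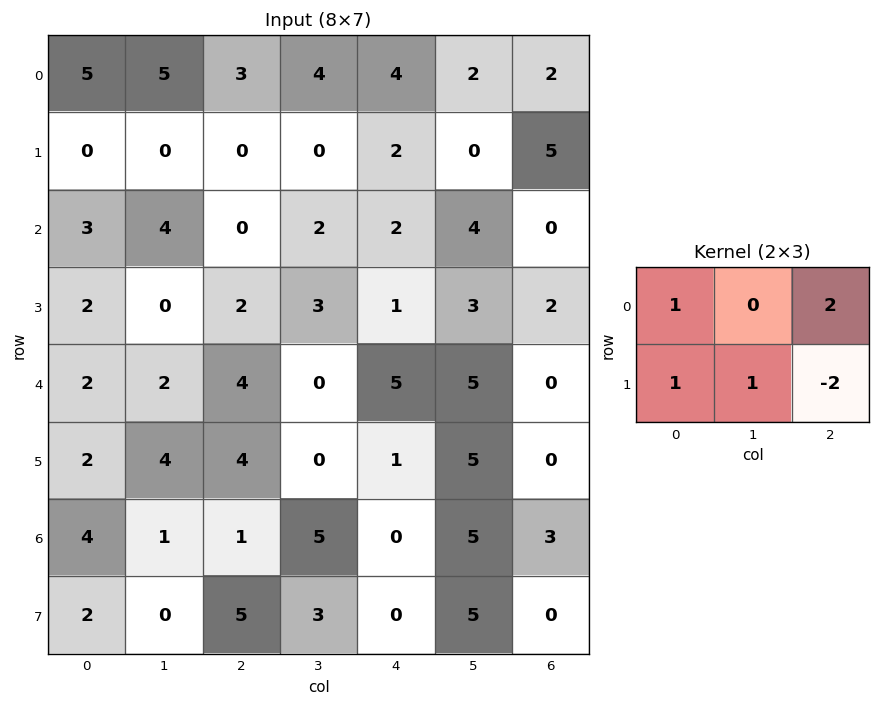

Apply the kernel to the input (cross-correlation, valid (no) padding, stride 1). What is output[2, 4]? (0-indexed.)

The receptive field on the input at this output position is [2 4 0 / 1 3 2]. Elementwise product with the kernel and sum: 2·1 + 0·2 + 1·1 + 3·1 + 2·-2.

2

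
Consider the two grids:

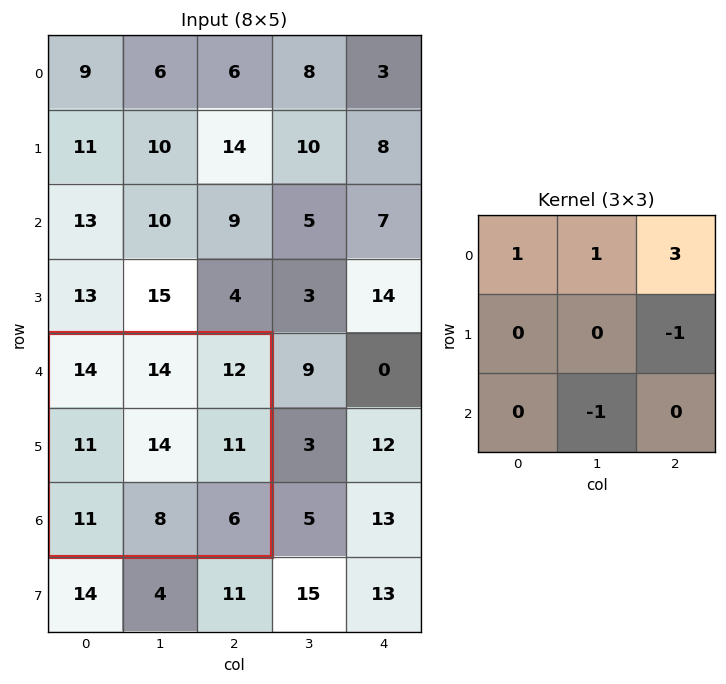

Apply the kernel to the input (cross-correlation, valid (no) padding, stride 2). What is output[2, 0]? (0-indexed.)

45

The receptive field on the input at this output position is [14 14 12 / 11 14 11 / 11 8 6]. Elementwise product with the kernel and sum: 14·1 + 14·1 + 12·3 + 11·-1 + 8·-1.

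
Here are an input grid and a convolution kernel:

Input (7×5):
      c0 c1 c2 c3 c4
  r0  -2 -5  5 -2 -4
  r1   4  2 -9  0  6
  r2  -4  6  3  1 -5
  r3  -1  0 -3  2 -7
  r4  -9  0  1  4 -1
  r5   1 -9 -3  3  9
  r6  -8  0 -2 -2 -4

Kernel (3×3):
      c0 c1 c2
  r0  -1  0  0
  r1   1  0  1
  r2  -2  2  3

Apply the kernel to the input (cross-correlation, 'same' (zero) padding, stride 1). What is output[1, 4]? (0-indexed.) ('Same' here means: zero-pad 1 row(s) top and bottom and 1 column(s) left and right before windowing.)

The receptive field on the zero-padded input at this output position is [-2 -4 0 / 0 6 0 / 1 -5 0]. Elementwise product with the kernel and sum: -2·-1 + 0·1 + 0·1 + 1·-2 + -5·2 + 0·3.

-10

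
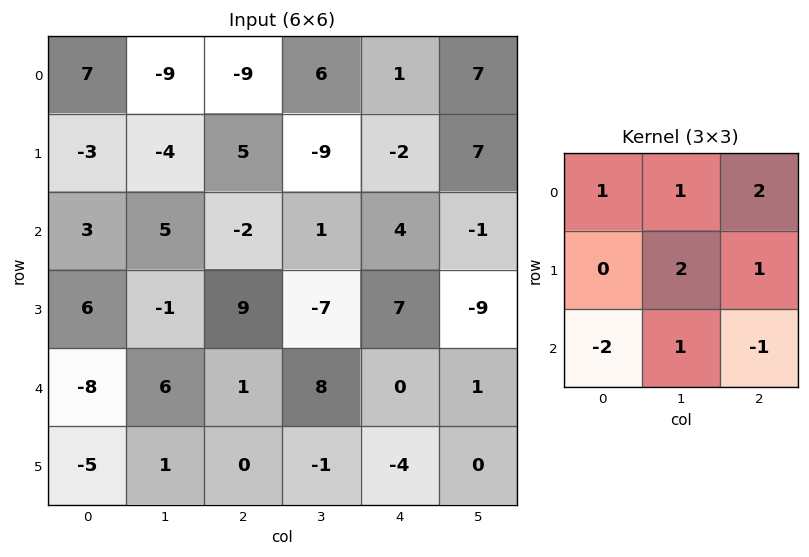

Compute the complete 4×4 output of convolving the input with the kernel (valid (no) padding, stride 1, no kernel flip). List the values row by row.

Output[0,0]: The receptive field on the input at this output position is [7 -9 -9 / -3 -4 5 / 3 5 -2]. Elementwise product with the kernel and sum: 7·1 + -9·1 + -9·2 + -4·2 + 5·1 + 3·-2 + 5·1 + -2·-1.
Output[0,1]: The receptive field on the input at this output position is [-9 -9 6 / -4 5 -9 / 5 -2 1]. Elementwise product with the kernel and sum: -9·1 + -9·1 + 6·2 + 5·2 + -9·1 + 5·-2 + -2·1 + 1·-1.

-22 -18 -20 27
-11 -2 -34 40
32 -3 6 -9
47 3 35 -19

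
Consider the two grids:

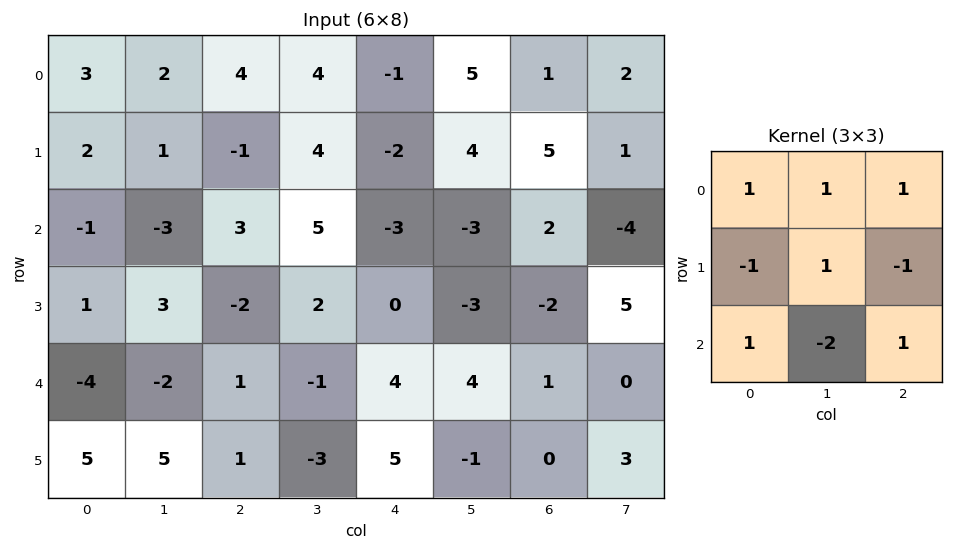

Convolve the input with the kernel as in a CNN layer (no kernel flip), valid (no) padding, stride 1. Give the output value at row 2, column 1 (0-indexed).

-7

The receptive field on the input at this output position is [-3 3 5 / 3 -2 2 / -2 1 -1]. Elementwise product with the kernel and sum: -3·1 + 3·1 + 5·1 + 3·-1 + -2·1 + 2·-1 + -2·1 + 1·-2 + -1·1.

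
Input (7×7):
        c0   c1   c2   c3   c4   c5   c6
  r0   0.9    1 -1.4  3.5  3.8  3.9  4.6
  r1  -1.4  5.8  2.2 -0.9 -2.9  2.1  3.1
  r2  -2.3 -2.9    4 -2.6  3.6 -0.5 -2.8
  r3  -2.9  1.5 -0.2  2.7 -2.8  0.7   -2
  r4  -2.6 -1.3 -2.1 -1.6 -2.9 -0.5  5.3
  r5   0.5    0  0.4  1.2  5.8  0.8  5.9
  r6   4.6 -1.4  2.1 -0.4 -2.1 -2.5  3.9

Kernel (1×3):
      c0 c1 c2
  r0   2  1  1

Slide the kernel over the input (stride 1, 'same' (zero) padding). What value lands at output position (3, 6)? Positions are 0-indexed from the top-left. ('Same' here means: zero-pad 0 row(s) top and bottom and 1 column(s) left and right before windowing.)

-0.6

The receptive field on the zero-padded input at this output position is [0.7 -2 0]. Elementwise product with the kernel and sum: 0.7·2 + -2·1 + 0·1.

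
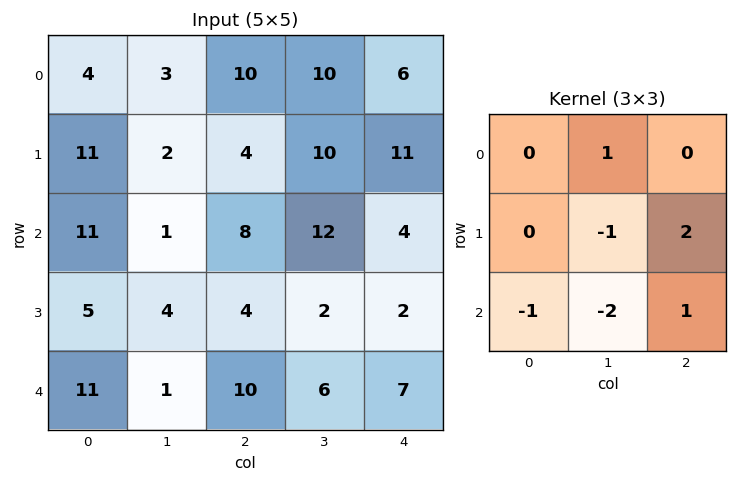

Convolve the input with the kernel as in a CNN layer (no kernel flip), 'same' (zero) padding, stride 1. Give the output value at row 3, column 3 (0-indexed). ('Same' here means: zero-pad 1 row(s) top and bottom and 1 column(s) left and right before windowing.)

The receptive field on the zero-padded input at this output position is [8 12 4 / 4 2 2 / 10 6 7]. Elementwise product with the kernel and sum: 12·1 + 2·-1 + 2·2 + 10·-1 + 6·-2 + 7·1.

-1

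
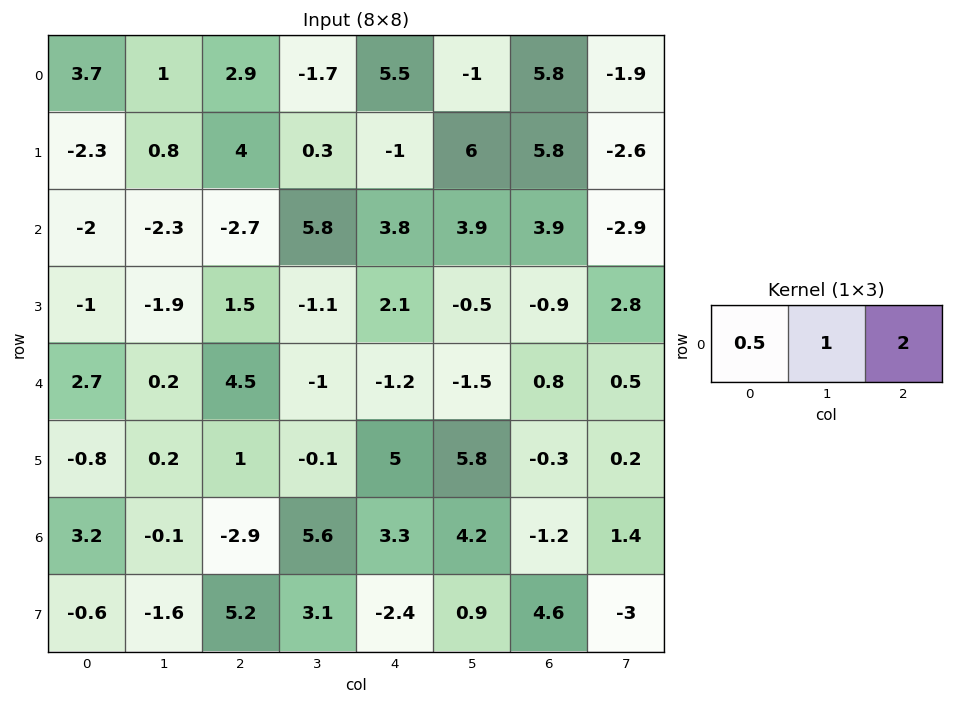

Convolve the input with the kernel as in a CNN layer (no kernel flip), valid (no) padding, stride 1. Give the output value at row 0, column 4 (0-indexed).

13.35

The receptive field on the input at this output position is [5.5 -1 5.8]. Elementwise product with the kernel and sum: 5.5·0.5 + -1·1 + 5.8·2.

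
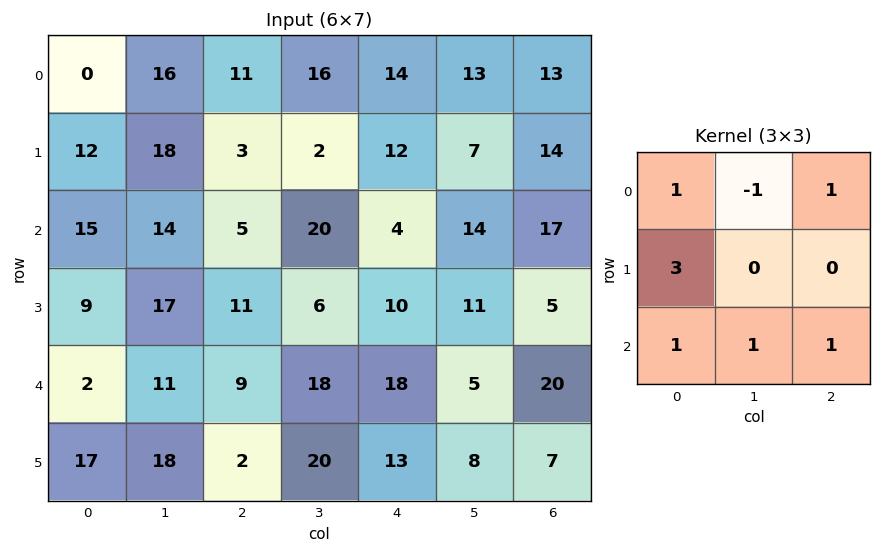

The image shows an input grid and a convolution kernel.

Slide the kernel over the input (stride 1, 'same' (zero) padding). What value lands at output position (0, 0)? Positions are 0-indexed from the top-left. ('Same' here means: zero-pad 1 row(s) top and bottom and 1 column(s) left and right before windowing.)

30

The receptive field on the zero-padded input at this output position is [0 0 0 / 0 0 16 / 0 12 18]. Elementwise product with the kernel and sum: 0·1 + 0·-1 + 0·1 + 0·3 + 0·1 + 12·1 + 18·1.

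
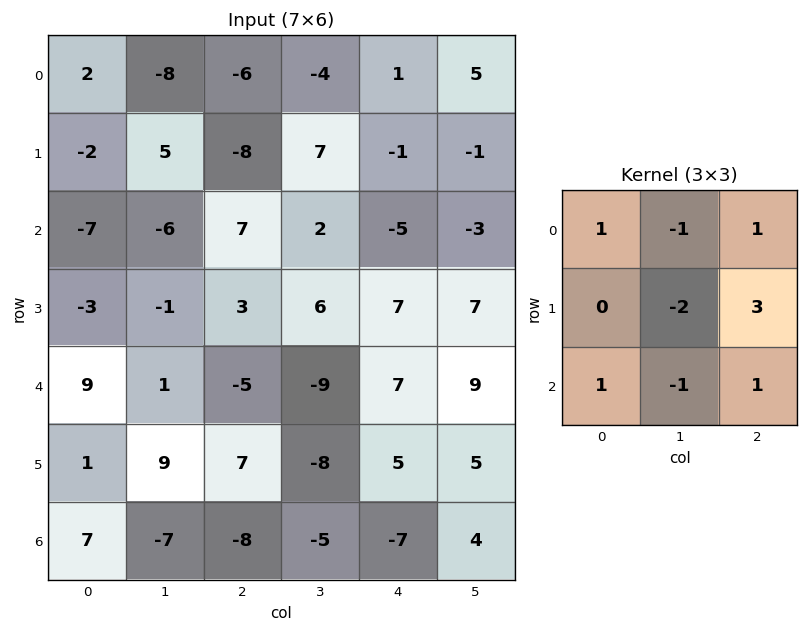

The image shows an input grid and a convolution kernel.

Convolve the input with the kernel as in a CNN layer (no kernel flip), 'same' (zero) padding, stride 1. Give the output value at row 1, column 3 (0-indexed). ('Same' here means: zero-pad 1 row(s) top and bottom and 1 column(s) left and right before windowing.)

-18

The receptive field on the zero-padded input at this output position is [-6 -4 1 / -8 7 -1 / 7 2 -5]. Elementwise product with the kernel and sum: -6·1 + -4·-1 + 1·1 + 7·-2 + -1·3 + 7·1 + 2·-1 + -5·1.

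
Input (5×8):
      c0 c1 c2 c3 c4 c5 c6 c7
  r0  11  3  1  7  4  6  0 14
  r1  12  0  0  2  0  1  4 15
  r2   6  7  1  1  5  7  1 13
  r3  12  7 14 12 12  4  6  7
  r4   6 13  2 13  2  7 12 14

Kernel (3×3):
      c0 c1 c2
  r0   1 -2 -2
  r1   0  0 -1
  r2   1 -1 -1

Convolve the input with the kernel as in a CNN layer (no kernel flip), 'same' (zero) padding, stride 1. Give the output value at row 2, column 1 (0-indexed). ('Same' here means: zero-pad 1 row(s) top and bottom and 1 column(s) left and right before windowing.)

2

The receptive field on the zero-padded input at this output position is [12 0 0 / 6 7 1 / 12 7 14]. Elementwise product with the kernel and sum: 12·1 + 0·-2 + 0·-2 + 1·-1 + 12·1 + 7·-1 + 14·-1.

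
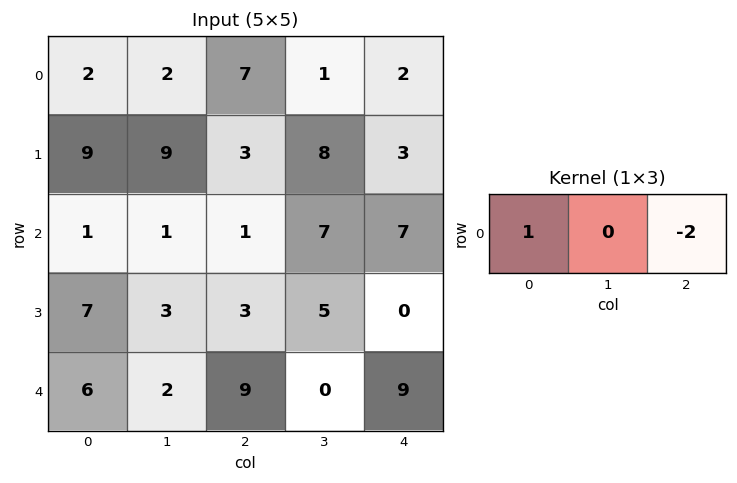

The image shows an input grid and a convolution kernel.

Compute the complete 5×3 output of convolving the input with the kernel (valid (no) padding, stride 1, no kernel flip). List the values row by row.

Output[0,0]: The receptive field on the input at this output position is [2 2 7]. Elementwise product with the kernel and sum: 2·1 + 7·-2.

-12 0 3
3 -7 -3
-1 -13 -13
1 -7 3
-12 2 -9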